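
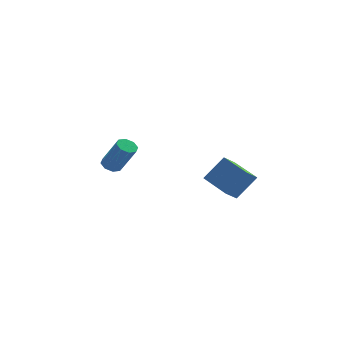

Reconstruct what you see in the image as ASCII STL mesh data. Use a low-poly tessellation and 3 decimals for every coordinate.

solid 
facet normal -0.652 0.706 0.278
outer loop
vertex 2.057 -2.281 3.238
vertex 3.024 -1.898 4.532
vertex 2.543 -1.611 2.677
endloop
endfacet
facet normal -0.582 -0.231 -0.780
outer loop
vertex 3.736 -2.902 2.168
vertex 2.057 -2.281 3.238
vertex 2.543 -1.611 2.677
endloop
endfacet
facet normal -0.652 0.706 0.278
outer loop
vertex 2.543 -1.611 2.677
vertex 3.024 -1.898 4.532
vertex 3.51 -1.228 3.971
endloop
endfacet
facet normal 0.486 0.670 -0.561
outer loop
vertex 3.51 -1.228 3.971
vertex 3.736 -2.902 2.168
vertex 2.543 -1.611 2.677
endloop
endfacet
facet normal -0.486 -0.670 0.561
outer loop
vertex 2.057 -2.281 3.238
vertex 4.217 -3.189 4.023
vertex 3.024 -1.898 4.532
endloop
endfacet
facet normal -0.582 -0.231 -0.780
outer loop
vertex 3.25 -3.572 2.729
vertex 2.057 -2.281 3.238
vertex 3.736 -2.902 2.168
endloop
endfacet
facet normal -0.486 -0.670 0.561
outer loop
vertex 3.25 -3.572 2.729
vertex 4.217 -3.189 4.023
vertex 2.057 -2.281 3.238
endloop
endfacet
facet normal 0.582 0.231 0.780
outer loop
vertex 3.024 -1.898 4.532
vertex 4.217 -3.189 4.023
vertex 3.51 -1.228 3.971
endloop
endfacet
facet normal 0.486 0.670 -0.561
outer loop
vertex 4.703 -2.519 3.462
vertex 3.736 -2.902 2.168
vertex 3.51 -1.228 3.971
endloop
endfacet
facet normal 0.582 0.231 0.780
outer loop
vertex 3.51 -1.228 3.971
vertex 4.217 -3.189 4.023
vertex 4.703 -2.519 3.462
endloop
endfacet
facet normal 0.652 -0.706 -0.278
outer loop
vertex 4.703 -2.519 3.462
vertex 3.25 -3.572 2.729
vertex 3.736 -2.902 2.168
endloop
endfacet
facet normal 0.652 -0.706 -0.278
outer loop
vertex 4.217 -3.189 4.023
vertex 3.25 -3.572 2.729
vertex 4.703 -2.519 3.462
endloop
endfacet
facet normal -0.473 0.328 -0.818
outer loop
vertex -2.73 2.461 1.85
vertex -3.208 2.644 2.2
vertex -2.683 2.908 2.002
endloop
endfacet
facet normal 0.875 0.071 -0.478
outer loop
vertex -2.73 2.461 1.85
vertex -2.683 2.908 2.002
vertex -1.793 1.814 3.47
endloop
endfacet
facet normal 0.876 0.072 -0.477
outer loop
vertex -1.793 1.814 3.47
vertex -2.683 2.908 2.002
vertex -1.747 2.261 3.622
endloop
endfacet
facet normal 0.473 -0.327 0.818
outer loop
vertex -1.793 1.814 3.47
vertex -1.747 2.261 3.622
vertex -2.272 1.996 3.82
endloop
endfacet
facet normal -0.473 0.328 -0.818
outer loop
vertex -2.683 2.908 2.002
vertex -3.208 2.644 2.2
vertex -2.944 3.2 2.27
endloop
endfacet
facet normal 0.688 0.717 -0.111
outer loop
vertex -2.683 2.908 2.002
vertex -2.944 3.2 2.27
vertex -1.747 2.261 3.622
endloop
endfacet
facet normal 0.688 0.717 -0.111
outer loop
vertex -1.747 2.261 3.622
vertex -2.944 3.2 2.27
vertex -2.008 2.553 3.89
endloop
endfacet
facet normal 0.474 -0.327 0.818
outer loop
vertex -1.747 2.261 3.622
vertex -2.008 2.553 3.89
vertex -2.272 1.996 3.82
endloop
endfacet
facet normal -0.472 0.327 -0.818
outer loop
vertex -2.944 3.2 2.27
vertex -3.208 2.644 2.2
vertex -3.36 3.167 2.497
endloop
endfacet
facet normal 0.099 0.943 0.319
outer loop
vertex -2.944 3.2 2.27
vertex -3.36 3.167 2.497
vertex -2.008 2.553 3.89
endloop
endfacet
facet normal 0.098 0.942 0.320
outer loop
vertex -2.008 2.553 3.89
vertex -3.36 3.167 2.497
vertex -2.423 2.519 4.117
endloop
endfacet
facet normal 0.474 -0.327 0.817
outer loop
vertex -2.008 2.553 3.89
vertex -2.423 2.519 4.117
vertex -2.272 1.996 3.82
endloop
endfacet
facet normal -0.473 0.327 -0.818
outer loop
vertex -3.36 3.167 2.497
vertex -3.208 2.644 2.2
vertex -3.687 2.826 2.55
endloop
endfacet
facet normal -0.550 0.615 0.564
outer loop
vertex -3.36 3.167 2.497
vertex -3.687 2.826 2.55
vertex -2.423 2.519 4.117
endloop
endfacet
facet normal -0.549 0.616 0.564
outer loop
vertex -2.423 2.519 4.117
vertex -3.687 2.826 2.55
vertex -2.75 2.179 4.17
endloop
endfacet
facet normal 0.473 -0.328 0.818
outer loop
vertex -2.423 2.519 4.117
vertex -2.75 2.179 4.17
vertex -2.272 1.996 3.82
endloop
endfacet
facet normal -0.473 0.327 -0.818
outer loop
vertex -3.687 2.826 2.55
vertex -3.208 2.644 2.2
vertex -3.733 2.379 2.398
endloop
endfacet
facet normal -0.876 -0.072 0.478
outer loop
vertex -3.687 2.826 2.55
vertex -3.733 2.379 2.398
vertex -2.75 2.179 4.17
endloop
endfacet
facet normal -0.876 -0.070 0.478
outer loop
vertex -2.75 2.179 4.17
vertex -3.733 2.379 2.398
vertex -2.797 1.732 4.018
endloop
endfacet
facet normal 0.473 -0.328 0.818
outer loop
vertex -2.75 2.179 4.17
vertex -2.797 1.732 4.018
vertex -2.272 1.996 3.82
endloop
endfacet
facet normal -0.474 0.327 -0.818
outer loop
vertex -3.733 2.379 2.398
vertex -3.208 2.644 2.2
vertex -3.472 2.087 2.13
endloop
endfacet
facet normal -0.688 -0.717 0.111
outer loop
vertex -3.733 2.379 2.398
vertex -3.472 2.087 2.13
vertex -2.797 1.732 4.018
endloop
endfacet
facet normal -0.688 -0.717 0.111
outer loop
vertex -2.797 1.732 4.018
vertex -3.472 2.087 2.13
vertex -2.536 1.44 3.75
endloop
endfacet
facet normal 0.473 -0.328 0.818
outer loop
vertex -2.797 1.732 4.018
vertex -2.536 1.44 3.75
vertex -2.272 1.996 3.82
endloop
endfacet
facet normal -0.474 0.327 -0.817
outer loop
vertex -3.472 2.087 2.13
vertex -3.208 2.644 2.2
vertex -3.057 2.121 1.903
endloop
endfacet
facet normal -0.098 -0.942 -0.320
outer loop
vertex -3.472 2.087 2.13
vertex -3.057 2.121 1.903
vertex -2.536 1.44 3.75
endloop
endfacet
facet normal -0.100 -0.942 -0.319
outer loop
vertex -2.536 1.44 3.75
vertex -3.057 2.121 1.903
vertex -2.12 1.473 3.523
endloop
endfacet
facet normal 0.472 -0.327 0.818
outer loop
vertex -2.536 1.44 3.75
vertex -2.12 1.473 3.523
vertex -2.272 1.996 3.82
endloop
endfacet
facet normal -0.473 0.328 -0.818
outer loop
vertex -3.057 2.121 1.903
vertex -3.208 2.644 2.2
vertex -2.73 2.461 1.85
endloop
endfacet
facet normal 0.549 -0.616 -0.564
outer loop
vertex -3.057 2.121 1.903
vertex -2.73 2.461 1.85
vertex -2.12 1.473 3.523
endloop
endfacet
facet normal 0.550 -0.615 -0.564
outer loop
vertex -2.12 1.473 3.523
vertex -2.73 2.461 1.85
vertex -1.793 1.814 3.47
endloop
endfacet
facet normal 0.473 -0.327 0.818
outer loop
vertex -2.12 1.473 3.523
vertex -1.793 1.814 3.47
vertex -2.272 1.996 3.82
endloop
endfacet

endsolid


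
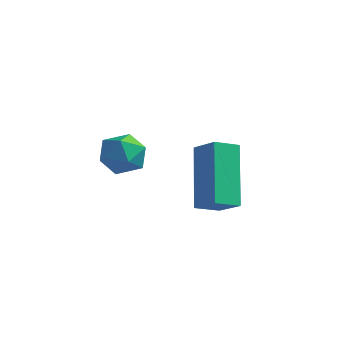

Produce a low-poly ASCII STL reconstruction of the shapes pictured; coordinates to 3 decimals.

solid 
facet normal -0.350 0.520 0.779
outer loop
vertex -0.528 -0.775 -1.308
vertex -0.165 -0.118 -1.584
vertex -1.315 -0.552 -1.81
endloop
endfacet
facet normal -0.453 -0.822 0.345
outer loop
vertex -0.595 -1.622 -3.416
vertex -0.528 -0.775 -1.308
vertex -1.315 -0.552 -1.81
endloop
endfacet
facet normal -0.349 0.520 0.780
outer loop
vertex -1.315 -0.552 -1.81
vertex -0.165 -0.118 -1.584
vertex -0.952 0.106 -2.086
endloop
endfacet
facet normal -0.820 0.233 -0.523
outer loop
vertex -0.952 0.106 -2.086
vertex -0.595 -1.622 -3.416
vertex -1.315 -0.552 -1.81
endloop
endfacet
facet normal 0.820 -0.233 0.523
outer loop
vertex -0.528 -0.775 -1.308
vertex 0.555 -1.188 -3.19
vertex -0.165 -0.118 -1.584
endloop
endfacet
facet normal -0.454 -0.822 0.345
outer loop
vertex 0.192 -1.846 -2.914
vertex -0.528 -0.775 -1.308
vertex -0.595 -1.622 -3.416
endloop
endfacet
facet normal 0.820 -0.233 0.523
outer loop
vertex 0.192 -1.846 -2.914
vertex 0.555 -1.188 -3.19
vertex -0.528 -0.775 -1.308
endloop
endfacet
facet normal 0.454 0.822 -0.344
outer loop
vertex -0.165 -0.118 -1.584
vertex 0.555 -1.188 -3.19
vertex -0.952 0.106 -2.086
endloop
endfacet
facet normal -0.820 0.233 -0.523
outer loop
vertex -0.232 -0.965 -3.692
vertex -0.595 -1.622 -3.416
vertex -0.952 0.106 -2.086
endloop
endfacet
facet normal 0.453 0.822 -0.345
outer loop
vertex -0.952 0.106 -2.086
vertex 0.555 -1.188 -3.19
vertex -0.232 -0.965 -3.692
endloop
endfacet
facet normal 0.349 -0.520 -0.779
outer loop
vertex -0.232 -0.965 -3.692
vertex 0.192 -1.846 -2.914
vertex -0.595 -1.622 -3.416
endloop
endfacet
facet normal 0.350 -0.520 -0.779
outer loop
vertex 0.555 -1.188 -3.19
vertex 0.192 -1.846 -2.914
vertex -0.232 -0.965 -3.692
endloop
endfacet
facet normal -0.996 0.087 0.035
outer loop
vertex -3.814 -0.559 -2.417
vertex -3.885 -1.255 -2.707
vertex -3.85 -1.159 -1.956
endloop
endfacet
facet normal -0.689 0.467 0.554
outer loop
vertex -3.814 -0.559 -2.417
vertex -3.85 -1.159 -1.956
vertex -3.358 -0.602 -1.814
endloop
endfacet
facet normal -0.245 0.936 0.252
outer loop
vertex -3.814 -0.559 -2.417
vertex -3.358 -0.602 -1.814
vertex -3.089 -0.353 -2.477
endloop
endfacet
facet normal -0.278 0.846 -0.455
outer loop
vertex -3.814 -0.559 -2.417
vertex -3.089 -0.353 -2.477
vertex -3.414 -0.756 -3.028
endloop
endfacet
facet normal -0.742 0.321 -0.589
outer loop
vertex -3.814 -0.559 -2.417
vertex -3.414 -0.756 -3.028
vertex -3.885 -1.255 -2.707
endloop
endfacet
facet normal -0.299 0.021 0.954
outer loop
vertex -3.358 -0.602 -1.814
vertex -3.85 -1.159 -1.956
vertex -3.146 -1.324 -1.732
endloop
endfacet
facet normal -0.795 -0.596 0.113
outer loop
vertex -3.85 -1.159 -1.956
vertex -3.885 -1.255 -2.707
vertex -3.471 -1.727 -2.283
endloop
endfacet
facet normal -0.384 -0.215 -0.898
outer loop
vertex -3.885 -1.255 -2.707
vertex -3.414 -0.756 -3.028
vertex -3.202 -1.478 -2.946
endloop
endfacet
facet normal 0.365 0.635 -0.680
outer loop
vertex -3.414 -0.756 -3.028
vertex -3.089 -0.353 -2.477
vertex -2.71 -0.921 -2.804
endloop
endfacet
facet normal 0.417 0.782 0.463
outer loop
vertex -3.089 -0.353 -2.477
vertex -3.358 -0.602 -1.814
vertex -2.675 -0.825 -2.053
endloop
endfacet
facet normal 0.278 -0.846 0.455
outer loop
vertex -2.746 -1.521 -2.343
vertex -3.146 -1.324 -1.732
vertex -3.471 -1.727 -2.283
endloop
endfacet
facet normal 0.245 -0.936 -0.252
outer loop
vertex -2.746 -1.521 -2.343
vertex -3.471 -1.727 -2.283
vertex -3.202 -1.478 -2.946
endloop
endfacet
facet normal 0.689 -0.467 -0.554
outer loop
vertex -2.746 -1.521 -2.343
vertex -3.202 -1.478 -2.946
vertex -2.71 -0.921 -2.804
endloop
endfacet
facet normal 0.996 -0.087 -0.035
outer loop
vertex -2.746 -1.521 -2.343
vertex -2.71 -0.921 -2.804
vertex -2.675 -0.825 -2.053
endloop
endfacet
facet normal 0.742 -0.321 0.589
outer loop
vertex -2.746 -1.521 -2.343
vertex -2.675 -0.825 -2.053
vertex -3.146 -1.324 -1.732
endloop
endfacet
facet normal -0.365 -0.635 0.680
outer loop
vertex -3.471 -1.727 -2.283
vertex -3.146 -1.324 -1.732
vertex -3.85 -1.159 -1.956
endloop
endfacet
facet normal -0.417 -0.782 -0.463
outer loop
vertex -3.202 -1.478 -2.946
vertex -3.471 -1.727 -2.283
vertex -3.885 -1.255 -2.707
endloop
endfacet
facet normal 0.299 -0.021 -0.954
outer loop
vertex -2.71 -0.921 -2.804
vertex -3.202 -1.478 -2.946
vertex -3.414 -0.756 -3.028
endloop
endfacet
facet normal 0.795 0.596 -0.113
outer loop
vertex -2.675 -0.825 -2.053
vertex -2.71 -0.921 -2.804
vertex -3.089 -0.353 -2.477
endloop
endfacet
facet normal 0.384 0.215 0.898
outer loop
vertex -3.146 -1.324 -1.732
vertex -2.675 -0.825 -2.053
vertex -3.358 -0.602 -1.814
endloop
endfacet

endsolid


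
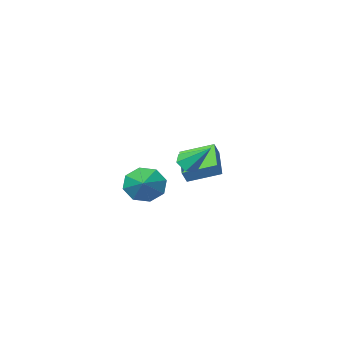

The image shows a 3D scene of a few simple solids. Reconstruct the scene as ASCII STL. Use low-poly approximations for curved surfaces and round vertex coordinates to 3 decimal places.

solid 
facet normal -0.553 -0.736 -0.391
outer loop
vertex 3.698 3.291 -2.412
vertex 3.038 3.326 -1.545
vertex 3.063 3.823 -2.515
endloop
endfacet
facet normal 0.585 0.591 -0.555
outer loop
vertex 3.698 3.291 -2.412
vertex 3.063 3.823 -2.515
vertex 3.902 4.474 -0.935
endloop
endfacet
facet normal -0.554 -0.735 -0.391
outer loop
vertex 3.063 3.823 -2.515
vertex 3.038 3.326 -1.545
vertex 2.414 4.064 -2.049
endloop
endfacet
facet normal 0.050 0.914 -0.403
outer loop
vertex 3.063 3.823 -2.515
vertex 2.414 4.064 -2.049
vertex 3.902 4.474 -0.935
endloop
endfacet
facet normal -0.554 -0.735 -0.391
outer loop
vertex 2.414 4.064 -2.049
vertex 3.038 3.326 -1.545
vertex 2.131 3.873 -1.288
endloop
endfacet
facet normal -0.339 0.935 0.109
outer loop
vertex 2.414 4.064 -2.049
vertex 2.131 3.873 -1.288
vertex 3.902 4.474 -0.935
endloop
endfacet
facet normal -0.554 -0.735 -0.391
outer loop
vertex 2.131 3.873 -1.288
vertex 3.038 3.326 -1.545
vertex 2.379 3.362 -0.678
endloop
endfacet
facet normal -0.353 0.641 0.681
outer loop
vertex 2.131 3.873 -1.288
vertex 2.379 3.362 -0.678
vertex 3.902 4.474 -0.935
endloop
endfacet
facet normal -0.554 -0.736 -0.390
outer loop
vertex 2.379 3.362 -0.678
vertex 3.038 3.326 -1.545
vertex 3.013 2.83 -0.575
endloop
endfacet
facet normal 0.014 0.206 0.978
outer loop
vertex 2.379 3.362 -0.678
vertex 3.013 2.83 -0.575
vertex 3.902 4.474 -0.935
endloop
endfacet
facet normal -0.553 -0.736 -0.391
outer loop
vertex 3.013 2.83 -0.575
vertex 3.038 3.326 -1.545
vertex 3.662 2.589 -1.04
endloop
endfacet
facet normal 0.550 -0.116 0.827
outer loop
vertex 3.013 2.83 -0.575
vertex 3.662 2.589 -1.04
vertex 3.902 4.474 -0.935
endloop
endfacet
facet normal -0.553 -0.736 -0.391
outer loop
vertex 3.662 2.589 -1.04
vertex 3.038 3.326 -1.545
vertex 3.946 2.78 -1.801
endloop
endfacet
facet normal 0.939 -0.137 0.316
outer loop
vertex 3.662 2.589 -1.04
vertex 3.946 2.78 -1.801
vertex 3.902 4.474 -0.935
endloop
endfacet
facet normal -0.553 -0.736 -0.391
outer loop
vertex 3.946 2.78 -1.801
vertex 3.038 3.326 -1.545
vertex 3.698 3.291 -2.412
endloop
endfacet
facet normal 0.954 0.156 -0.257
outer loop
vertex 3.946 2.78 -1.801
vertex 3.698 3.291 -2.412
vertex 3.902 4.474 -0.935
endloop
endfacet
facet normal 0.236 -0.695 -0.679
outer loop
vertex 0.214 2.734 -1.416
vertex -0.232 2.269 -1.095
vertex -0.476 2.698 -1.619
endloop
endfacet
facet normal 0.082 0.896 -0.437
outer loop
vertex 0.214 2.734 -1.416
vertex -0.476 2.698 -1.619
vertex -0.688 3.611 0.215
endloop
endfacet
facet normal 0.236 -0.695 -0.679
outer loop
vertex -0.476 2.698 -1.619
vertex -0.232 2.269 -1.095
vertex -0.922 2.233 -1.298
endloop
endfacet
facet normal -0.785 0.514 -0.346
outer loop
vertex -0.476 2.698 -1.619
vertex -0.922 2.233 -1.298
vertex -0.688 3.611 0.215
endloop
endfacet
facet normal 0.236 -0.695 -0.679
outer loop
vertex -0.922 2.233 -1.298
vertex -0.232 2.269 -1.095
vertex -0.678 1.804 -0.774
endloop
endfacet
facet normal -0.939 -0.169 0.299
outer loop
vertex -0.922 2.233 -1.298
vertex -0.678 1.804 -0.774
vertex -0.688 3.611 0.215
endloop
endfacet
facet normal 0.236 -0.695 -0.679
outer loop
vertex -0.678 1.804 -0.774
vertex -0.232 2.269 -1.095
vertex 0.011 1.84 -0.571
endloop
endfacet
facet normal -0.227 -0.469 0.854
outer loop
vertex -0.678 1.804 -0.774
vertex 0.011 1.84 -0.571
vertex -0.688 3.611 0.215
endloop
endfacet
facet normal 0.236 -0.695 -0.679
outer loop
vertex 0.011 1.84 -0.571
vertex -0.232 2.269 -1.095
vertex 0.458 2.305 -0.892
endloop
endfacet
facet normal 0.639 -0.087 0.764
outer loop
vertex 0.011 1.84 -0.571
vertex 0.458 2.305 -0.892
vertex -0.688 3.611 0.215
endloop
endfacet
facet normal 0.236 -0.695 -0.679
outer loop
vertex 0.458 2.305 -0.892
vertex -0.232 2.269 -1.095
vertex 0.214 2.734 -1.416
endloop
endfacet
facet normal 0.794 0.596 0.118
outer loop
vertex 0.458 2.305 -0.892
vertex 0.214 2.734 -1.416
vertex -0.688 3.611 0.215
endloop
endfacet
facet normal -0.486 -0.128 -0.864
outer loop
vertex -4.466 -0.81 -2.095
vertex -3.437 0.851 -2.919
vertex -3.071 -1.978 -2.707
endloop
endfacet
facet normal -0.485 -0.783 0.388
outer loop
vertex -2.663 -1.871 -1.981
vertex -4.466 -0.81 -2.095
vertex -3.071 -1.978 -2.707
endloop
endfacet
facet normal -0.486 -0.128 -0.864
outer loop
vertex -3.071 -1.978 -2.707
vertex -3.437 0.851 -2.919
vertex -2.042 -0.318 -3.531
endloop
endfacet
facet normal 0.727 -0.609 -0.319
outer loop
vertex -2.042 -0.318 -3.531
vertex -2.663 -1.871 -1.981
vertex -3.071 -1.978 -2.707
endloop
endfacet
facet normal -0.727 0.608 0.319
outer loop
vertex -4.466 -0.81 -2.095
vertex -3.029 0.958 -2.193
vertex -3.437 0.851 -2.919
endloop
endfacet
facet normal -0.485 -0.783 0.389
outer loop
vertex -4.058 -0.702 -1.369
vertex -4.466 -0.81 -2.095
vertex -2.663 -1.871 -1.981
endloop
endfacet
facet normal -0.727 0.609 0.318
outer loop
vertex -4.058 -0.702 -1.369
vertex -3.029 0.958 -2.193
vertex -4.466 -0.81 -2.095
endloop
endfacet
facet normal 0.486 0.783 -0.388
outer loop
vertex -3.437 0.851 -2.919
vertex -3.029 0.958 -2.193
vertex -2.042 -0.318 -3.531
endloop
endfacet
facet normal 0.727 -0.608 -0.318
outer loop
vertex -1.634 -0.21 -2.805
vertex -2.663 -1.871 -1.981
vertex -2.042 -0.318 -3.531
endloop
endfacet
facet normal 0.485 0.783 -0.389
outer loop
vertex -2.042 -0.318 -3.531
vertex -3.029 0.958 -2.193
vertex -1.634 -0.21 -2.805
endloop
endfacet
facet normal 0.486 0.128 0.864
outer loop
vertex -1.634 -0.21 -2.805
vertex -4.058 -0.702 -1.369
vertex -2.663 -1.871 -1.981
endloop
endfacet
facet normal 0.486 0.128 0.864
outer loop
vertex -3.029 0.958 -2.193
vertex -4.058 -0.702 -1.369
vertex -1.634 -0.21 -2.805
endloop
endfacet

endsolid


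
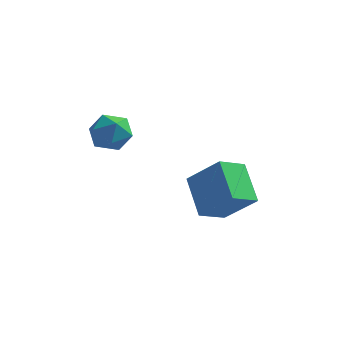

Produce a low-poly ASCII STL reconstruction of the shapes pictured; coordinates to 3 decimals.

solid 
facet normal 0.241 0.961 0.138
outer loop
vertex -1.514 0.899 3.337
vertex -2.273 1.021 3.814
vertex -1.511 0.77 4.232
endloop
endfacet
facet normal 0.826 0.559 0.078
outer loop
vertex -1.514 0.899 3.337
vertex -1.511 0.77 4.232
vertex -1.071 0.195 3.691
endloop
endfacet
facet normal 0.802 0.226 -0.553
outer loop
vertex -1.514 0.899 3.337
vertex -1.071 0.195 3.691
vertex -1.561 0.089 2.938
endloop
endfacet
facet normal 0.201 0.423 -0.883
outer loop
vertex -1.514 0.899 3.337
vertex -1.561 0.089 2.938
vertex -2.303 0.6 3.014
endloop
endfacet
facet normal -0.146 0.878 -0.456
outer loop
vertex -1.514 0.899 3.337
vertex -2.303 0.6 3.014
vertex -2.273 1.021 3.814
endloop
endfacet
facet normal 0.805 0.061 0.590
outer loop
vertex -1.071 0.195 3.691
vertex -1.511 0.77 4.232
vertex -1.557 -0.12 4.386
endloop
endfacet
facet normal -0.142 0.713 0.687
outer loop
vertex -1.511 0.77 4.232
vertex -2.273 1.021 3.814
vertex -2.299 0.391 4.462
endloop
endfacet
facet normal -0.768 0.578 -0.275
outer loop
vertex -2.273 1.021 3.814
vertex -2.303 0.6 3.014
vertex -2.789 0.285 3.709
endloop
endfacet
facet normal -0.207 -0.156 -0.966
outer loop
vertex -2.303 0.6 3.014
vertex -1.561 0.089 2.938
vertex -2.349 -0.29 3.168
endloop
endfacet
facet normal 0.766 -0.476 -0.432
outer loop
vertex -1.561 0.089 2.938
vertex -1.071 0.195 3.691
vertex -1.587 -0.541 3.586
endloop
endfacet
facet normal -0.201 -0.423 0.883
outer loop
vertex -2.346 -0.419 4.063
vertex -1.557 -0.12 4.386
vertex -2.299 0.391 4.462
endloop
endfacet
facet normal -0.802 -0.226 0.553
outer loop
vertex -2.346 -0.419 4.063
vertex -2.299 0.391 4.462
vertex -2.789 0.285 3.709
endloop
endfacet
facet normal -0.826 -0.559 -0.078
outer loop
vertex -2.346 -0.419 4.063
vertex -2.789 0.285 3.709
vertex -2.349 -0.29 3.168
endloop
endfacet
facet normal -0.241 -0.961 -0.138
outer loop
vertex -2.346 -0.419 4.063
vertex -2.349 -0.29 3.168
vertex -1.587 -0.541 3.586
endloop
endfacet
facet normal 0.146 -0.878 0.456
outer loop
vertex -2.346 -0.419 4.063
vertex -1.587 -0.541 3.586
vertex -1.557 -0.12 4.386
endloop
endfacet
facet normal 0.207 0.156 0.966
outer loop
vertex -2.299 0.391 4.462
vertex -1.557 -0.12 4.386
vertex -1.511 0.77 4.232
endloop
endfacet
facet normal -0.766 0.476 0.432
outer loop
vertex -2.789 0.285 3.709
vertex -2.299 0.391 4.462
vertex -2.273 1.021 3.814
endloop
endfacet
facet normal -0.805 -0.061 -0.590
outer loop
vertex -2.349 -0.29 3.168
vertex -2.789 0.285 3.709
vertex -2.303 0.6 3.014
endloop
endfacet
facet normal 0.142 -0.713 -0.687
outer loop
vertex -1.587 -0.541 3.586
vertex -2.349 -0.29 3.168
vertex -1.561 0.089 2.938
endloop
endfacet
facet normal 0.768 -0.578 0.275
outer loop
vertex -1.557 -0.12 4.386
vertex -1.587 -0.541 3.586
vertex -1.071 0.195 3.691
endloop
endfacet
facet normal -0.494 -0.766 0.411
outer loop
vertex 2.639 0.389 1.079
vertex 1.743 1.569 2.204
vertex 1.314 0.574 -0.17
endloop
endfacet
facet normal 0.481 -0.634 -0.605
outer loop
vertex 1.957 1.571 -0.704
vertex 2.639 0.389 1.079
vertex 1.314 0.574 -0.17
endloop
endfacet
facet normal -0.495 -0.766 0.410
outer loop
vertex 1.314 0.574 -0.17
vertex 1.743 1.569 2.204
vertex 0.419 1.755 0.955
endloop
endfacet
facet normal -0.724 0.101 -0.682
outer loop
vertex 0.419 1.755 0.955
vertex 1.957 1.571 -0.704
vertex 1.314 0.574 -0.17
endloop
endfacet
facet normal 0.724 -0.101 0.683
outer loop
vertex 2.639 0.389 1.079
vertex 2.386 2.566 1.67
vertex 1.743 1.569 2.204
endloop
endfacet
facet normal 0.481 -0.634 -0.605
outer loop
vertex 3.281 1.385 0.545
vertex 2.639 0.389 1.079
vertex 1.957 1.571 -0.704
endloop
endfacet
facet normal 0.724 -0.101 0.682
outer loop
vertex 3.281 1.385 0.545
vertex 2.386 2.566 1.67
vertex 2.639 0.389 1.079
endloop
endfacet
facet normal -0.481 0.634 0.605
outer loop
vertex 1.743 1.569 2.204
vertex 2.386 2.566 1.67
vertex 0.419 1.755 0.955
endloop
endfacet
facet normal -0.724 0.101 -0.682
outer loop
vertex 1.061 2.751 0.421
vertex 1.957 1.571 -0.704
vertex 0.419 1.755 0.955
endloop
endfacet
facet normal -0.481 0.635 0.605
outer loop
vertex 0.419 1.755 0.955
vertex 2.386 2.566 1.67
vertex 1.061 2.751 0.421
endloop
endfacet
facet normal 0.494 0.766 -0.410
outer loop
vertex 1.061 2.751 0.421
vertex 3.281 1.385 0.545
vertex 1.957 1.571 -0.704
endloop
endfacet
facet normal 0.494 0.766 -0.411
outer loop
vertex 2.386 2.566 1.67
vertex 3.281 1.385 0.545
vertex 1.061 2.751 0.421
endloop
endfacet

endsolid


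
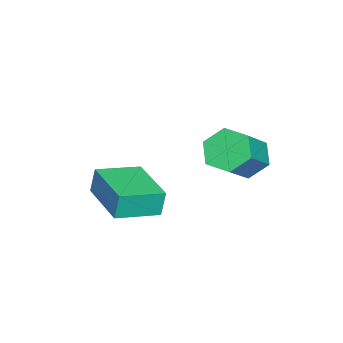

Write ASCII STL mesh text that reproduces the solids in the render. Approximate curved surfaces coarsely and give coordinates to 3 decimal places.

solid 
facet normal -0.771 0.132 -0.623
outer loop
vertex -0.647 0.796 -0.092
vertex -1.021 1.42 0.503
vertex -0.429 1.707 -0.169
endloop
endfacet
facet normal 0.594 -0.208 -0.777
outer loop
vertex -0.647 0.796 -0.092
vertex -0.429 1.707 -0.169
vertex 0.755 0.555 1.043
endloop
endfacet
facet normal 0.593 -0.208 -0.778
outer loop
vertex 0.755 0.555 1.043
vertex -0.429 1.707 -0.169
vertex 0.974 1.467 0.966
endloop
endfacet
facet normal 0.770 -0.132 0.624
outer loop
vertex 0.755 0.555 1.043
vertex 0.974 1.467 0.966
vertex 0.381 1.18 1.637
endloop
endfacet
facet normal -0.771 0.132 -0.623
outer loop
vertex -0.429 1.707 -0.169
vertex -1.021 1.42 0.503
vertex -0.803 2.331 0.426
endloop
endfacet
facet normal 0.497 0.736 -0.459
outer loop
vertex -0.429 1.707 -0.169
vertex -0.803 2.331 0.426
vertex 0.974 1.467 0.966
endloop
endfacet
facet normal 0.497 0.736 -0.459
outer loop
vertex 0.974 1.467 0.966
vertex -0.803 2.331 0.426
vertex 0.599 2.091 1.561
endloop
endfacet
facet normal 0.770 -0.132 0.624
outer loop
vertex 0.974 1.467 0.966
vertex 0.599 2.091 1.561
vertex 0.381 1.18 1.637
endloop
endfacet
facet normal -0.771 0.132 -0.624
outer loop
vertex -0.803 2.331 0.426
vertex -1.021 1.42 0.503
vertex -1.395 2.045 1.097
endloop
endfacet
facet normal -0.096 0.943 0.318
outer loop
vertex -0.803 2.331 0.426
vertex -1.395 2.045 1.097
vertex 0.599 2.091 1.561
endloop
endfacet
facet normal -0.096 0.943 0.319
outer loop
vertex 0.599 2.091 1.561
vertex -1.395 2.045 1.097
vertex 0.007 1.804 2.232
endloop
endfacet
facet normal 0.771 -0.132 0.623
outer loop
vertex 0.599 2.091 1.561
vertex 0.007 1.804 2.232
vertex 0.381 1.18 1.637
endloop
endfacet
facet normal -0.770 0.132 -0.624
outer loop
vertex -1.395 2.045 1.097
vertex -1.021 1.42 0.503
vertex -1.614 1.133 1.174
endloop
endfacet
facet normal -0.594 0.208 0.777
outer loop
vertex -1.395 2.045 1.097
vertex -1.614 1.133 1.174
vertex 0.007 1.804 2.232
endloop
endfacet
facet normal -0.593 0.208 0.778
outer loop
vertex 0.007 1.804 2.232
vertex -1.614 1.133 1.174
vertex -0.211 0.893 2.309
endloop
endfacet
facet normal 0.771 -0.132 0.623
outer loop
vertex 0.007 1.804 2.232
vertex -0.211 0.893 2.309
vertex 0.381 1.18 1.637
endloop
endfacet
facet normal -0.770 0.132 -0.624
outer loop
vertex -1.614 1.133 1.174
vertex -1.021 1.42 0.503
vertex -1.239 0.509 0.579
endloop
endfacet
facet normal -0.497 -0.736 0.459
outer loop
vertex -1.614 1.133 1.174
vertex -1.239 0.509 0.579
vertex -0.211 0.893 2.309
endloop
endfacet
facet normal -0.498 -0.736 0.459
outer loop
vertex -0.211 0.893 2.309
vertex -1.239 0.509 0.579
vertex 0.163 0.269 1.714
endloop
endfacet
facet normal 0.771 -0.132 0.623
outer loop
vertex -0.211 0.893 2.309
vertex 0.163 0.269 1.714
vertex 0.381 1.18 1.637
endloop
endfacet
facet normal -0.771 0.132 -0.623
outer loop
vertex -1.239 0.509 0.579
vertex -1.021 1.42 0.503
vertex -0.647 0.796 -0.092
endloop
endfacet
facet normal 0.096 -0.943 -0.318
outer loop
vertex -1.239 0.509 0.579
vertex -0.647 0.796 -0.092
vertex 0.163 0.269 1.714
endloop
endfacet
facet normal 0.095 -0.943 -0.318
outer loop
vertex 0.163 0.269 1.714
vertex -0.647 0.796 -0.092
vertex 0.755 0.555 1.043
endloop
endfacet
facet normal 0.771 -0.132 0.624
outer loop
vertex 0.163 0.269 1.714
vertex 0.755 0.555 1.043
vertex 0.381 1.18 1.637
endloop
endfacet
facet normal -0.670 0.721 -0.176
outer loop
vertex 0.242 -1.947 0.064
vertex 1.842 -0.466 0.042
vertex 0.359 -2.088 -0.96
endloop
endfacet
facet normal -0.734 -0.679 0.010
outer loop
vertex 1.498 -3.314 -0.662
vertex 0.242 -1.947 0.064
vertex 0.359 -2.088 -0.96
endloop
endfacet
facet normal -0.670 0.721 -0.175
outer loop
vertex 0.359 -2.088 -0.96
vertex 1.842 -0.466 0.042
vertex 1.958 -0.607 -0.982
endloop
endfacet
facet normal 0.112 -0.135 -0.984
outer loop
vertex 1.958 -0.607 -0.982
vertex 1.498 -3.314 -0.662
vertex 0.359 -2.088 -0.96
endloop
endfacet
facet normal -0.112 0.135 0.984
outer loop
vertex 0.242 -1.947 0.064
vertex 2.981 -1.692 0.34
vertex 1.842 -0.466 0.042
endloop
endfacet
facet normal -0.734 -0.680 0.010
outer loop
vertex 1.382 -3.173 0.362
vertex 0.242 -1.947 0.064
vertex 1.498 -3.314 -0.662
endloop
endfacet
facet normal -0.112 0.135 0.984
outer loop
vertex 1.382 -3.173 0.362
vertex 2.981 -1.692 0.34
vertex 0.242 -1.947 0.064
endloop
endfacet
facet normal 0.734 0.679 -0.010
outer loop
vertex 1.842 -0.466 0.042
vertex 2.981 -1.692 0.34
vertex 1.958 -0.607 -0.982
endloop
endfacet
facet normal 0.112 -0.135 -0.984
outer loop
vertex 3.098 -1.833 -0.684
vertex 1.498 -3.314 -0.662
vertex 1.958 -0.607 -0.982
endloop
endfacet
facet normal 0.733 0.680 -0.010
outer loop
vertex 1.958 -0.607 -0.982
vertex 2.981 -1.692 0.34
vertex 3.098 -1.833 -0.684
endloop
endfacet
facet normal 0.670 -0.721 0.175
outer loop
vertex 3.098 -1.833 -0.684
vertex 1.382 -3.173 0.362
vertex 1.498 -3.314 -0.662
endloop
endfacet
facet normal 0.670 -0.721 0.176
outer loop
vertex 2.981 -1.692 0.34
vertex 1.382 -3.173 0.362
vertex 3.098 -1.833 -0.684
endloop
endfacet

endsolid


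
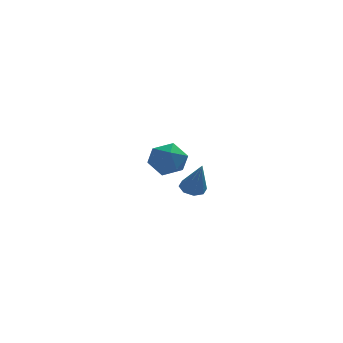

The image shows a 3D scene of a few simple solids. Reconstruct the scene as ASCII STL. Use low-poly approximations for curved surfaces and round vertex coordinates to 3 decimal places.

solid 
facet normal -0.207 0.393 -0.896
outer loop
vertex 3.83 -1.56 -0.446
vertex 3.467 -1.938 -0.528
vertex 3.461 -1.453 -0.314
endloop
endfacet
facet normal 0.410 0.715 0.567
outer loop
vertex 3.83 -1.56 -0.446
vertex 3.461 -1.453 -0.314
vertex 3.773 -2.522 0.808
endloop
endfacet
facet normal -0.205 0.393 -0.896
outer loop
vertex 3.461 -1.453 -0.314
vertex 3.467 -1.938 -0.528
vertex 3.096 -1.63 -0.308
endloop
endfacet
facet normal -0.302 0.647 0.700
outer loop
vertex 3.461 -1.453 -0.314
vertex 3.096 -1.63 -0.308
vertex 3.773 -2.522 0.808
endloop
endfacet
facet normal -0.205 0.393 -0.896
outer loop
vertex 3.096 -1.63 -0.308
vertex 3.467 -1.938 -0.528
vertex 2.949 -1.987 -0.431
endloop
endfacet
facet normal -0.800 0.127 0.587
outer loop
vertex 3.096 -1.63 -0.308
vertex 2.949 -1.987 -0.431
vertex 3.773 -2.522 0.808
endloop
endfacet
facet normal -0.205 0.391 -0.897
outer loop
vertex 2.949 -1.987 -0.431
vertex 3.467 -1.938 -0.528
vertex 3.105 -2.316 -0.61
endloop
endfacet
facet normal -0.791 -0.536 0.295
outer loop
vertex 2.949 -1.987 -0.431
vertex 3.105 -2.316 -0.61
vertex 3.773 -2.522 0.808
endloop
endfacet
facet normal -0.207 0.393 -0.896
outer loop
vertex 3.105 -2.316 -0.61
vertex 3.467 -1.938 -0.528
vertex 3.473 -2.423 -0.742
endloop
endfacet
facet normal -0.281 -0.960 -0.007
outer loop
vertex 3.105 -2.316 -0.61
vertex 3.473 -2.423 -0.742
vertex 3.773 -2.522 0.808
endloop
endfacet
facet normal -0.205 0.393 -0.896
outer loop
vertex 3.473 -2.423 -0.742
vertex 3.467 -1.938 -0.528
vertex 3.838 -2.246 -0.748
endloop
endfacet
facet normal 0.430 -0.892 -0.140
outer loop
vertex 3.473 -2.423 -0.742
vertex 3.838 -2.246 -0.748
vertex 3.773 -2.522 0.808
endloop
endfacet
facet normal -0.205 0.394 -0.896
outer loop
vertex 3.838 -2.246 -0.748
vertex 3.467 -1.938 -0.528
vertex 3.986 -1.889 -0.625
endloop
endfacet
facet normal 0.927 -0.375 -0.028
outer loop
vertex 3.838 -2.246 -0.748
vertex 3.986 -1.889 -0.625
vertex 3.773 -2.522 0.808
endloop
endfacet
facet normal -0.205 0.391 -0.897
outer loop
vertex 3.986 -1.889 -0.625
vertex 3.467 -1.938 -0.528
vertex 3.83 -1.56 -0.446
endloop
endfacet
facet normal 0.919 0.291 0.265
outer loop
vertex 3.986 -1.889 -0.625
vertex 3.83 -1.56 -0.446
vertex 3.773 -2.522 0.808
endloop
endfacet
facet normal -0.958 -0.235 0.163
outer loop
vertex 1.997 3.303 -1.339
vertex 2.237 2.466 -1.135
vertex 2.194 3.087 -0.494
endloop
endfacet
facet normal -0.835 0.453 0.311
outer loop
vertex 1.997 3.303 -1.339
vertex 2.194 3.087 -0.494
vertex 2.485 3.859 -0.838
endloop
endfacet
facet normal -0.582 0.763 -0.281
outer loop
vertex 1.997 3.303 -1.339
vertex 2.485 3.859 -0.838
vertex 2.708 3.715 -1.692
endloop
endfacet
facet normal -0.548 0.267 -0.793
outer loop
vertex 1.997 3.303 -1.339
vertex 2.708 3.715 -1.692
vertex 2.554 2.854 -1.875
endloop
endfacet
facet normal -0.781 -0.350 -0.518
outer loop
vertex 1.997 3.303 -1.339
vertex 2.554 2.854 -1.875
vertex 2.237 2.466 -1.135
endloop
endfacet
facet normal -0.327 0.485 0.811
outer loop
vertex 2.485 3.859 -0.838
vertex 2.194 3.087 -0.494
vertex 3.026 3.366 -0.325
endloop
endfacet
facet normal -0.527 -0.628 0.573
outer loop
vertex 2.194 3.087 -0.494
vertex 2.237 2.466 -1.135
vertex 2.872 2.505 -0.508
endloop
endfacet
facet normal -0.240 -0.814 -0.529
outer loop
vertex 2.237 2.466 -1.135
vertex 2.554 2.854 -1.875
vertex 3.095 2.361 -1.362
endloop
endfacet
facet normal 0.137 0.183 -0.974
outer loop
vertex 2.554 2.854 -1.875
vertex 2.708 3.715 -1.692
vertex 3.386 3.133 -1.706
endloop
endfacet
facet normal 0.082 0.986 -0.145
outer loop
vertex 2.708 3.715 -1.692
vertex 2.485 3.859 -0.838
vertex 3.343 3.754 -1.065
endloop
endfacet
facet normal 0.548 -0.267 0.793
outer loop
vertex 3.583 2.917 -0.861
vertex 3.026 3.366 -0.325
vertex 2.872 2.505 -0.508
endloop
endfacet
facet normal 0.582 -0.763 0.281
outer loop
vertex 3.583 2.917 -0.861
vertex 2.872 2.505 -0.508
vertex 3.095 2.361 -1.362
endloop
endfacet
facet normal 0.835 -0.453 -0.311
outer loop
vertex 3.583 2.917 -0.861
vertex 3.095 2.361 -1.362
vertex 3.386 3.133 -1.706
endloop
endfacet
facet normal 0.958 0.235 -0.163
outer loop
vertex 3.583 2.917 -0.861
vertex 3.386 3.133 -1.706
vertex 3.343 3.754 -1.065
endloop
endfacet
facet normal 0.781 0.350 0.518
outer loop
vertex 3.583 2.917 -0.861
vertex 3.343 3.754 -1.065
vertex 3.026 3.366 -0.325
endloop
endfacet
facet normal -0.137 -0.183 0.974
outer loop
vertex 2.872 2.505 -0.508
vertex 3.026 3.366 -0.325
vertex 2.194 3.087 -0.494
endloop
endfacet
facet normal -0.082 -0.986 0.145
outer loop
vertex 3.095 2.361 -1.362
vertex 2.872 2.505 -0.508
vertex 2.237 2.466 -1.135
endloop
endfacet
facet normal 0.327 -0.485 -0.811
outer loop
vertex 3.386 3.133 -1.706
vertex 3.095 2.361 -1.362
vertex 2.554 2.854 -1.875
endloop
endfacet
facet normal 0.527 0.628 -0.573
outer loop
vertex 3.343 3.754 -1.065
vertex 3.386 3.133 -1.706
vertex 2.708 3.715 -1.692
endloop
endfacet
facet normal 0.240 0.814 0.529
outer loop
vertex 3.026 3.366 -0.325
vertex 3.343 3.754 -1.065
vertex 2.485 3.859 -0.838
endloop
endfacet

endsolid


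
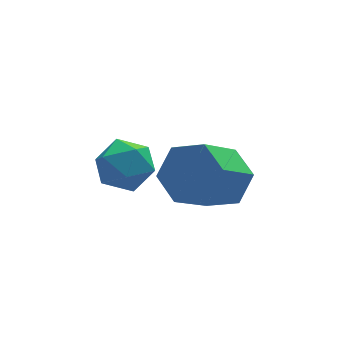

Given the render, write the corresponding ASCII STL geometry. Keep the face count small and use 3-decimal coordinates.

solid 
facet normal -0.215 0.134 0.967
outer loop
vertex -1.612 -0.218 0.09
vertex -2.227 -0.977 0.058
vertex -1.287 -1.119 0.287
endloop
endfacet
facet normal 0.452 0.343 0.823
outer loop
vertex -1.612 -0.218 0.09
vertex -1.287 -1.119 0.287
vertex -0.749 -0.514 -0.261
endloop
endfacet
facet normal 0.421 0.848 0.321
outer loop
vertex -1.612 -0.218 0.09
vertex -0.749 -0.514 -0.261
vertex -1.356 0.002 -0.828
endloop
endfacet
facet normal -0.264 0.952 0.154
outer loop
vertex -1.612 -0.218 0.09
vertex -1.356 0.002 -0.828
vertex -2.27 -0.284 -0.63
endloop
endfacet
facet normal -0.658 0.510 0.554
outer loop
vertex -1.612 -0.218 0.09
vertex -2.27 -0.284 -0.63
vertex -2.227 -0.977 0.058
endloop
endfacet
facet normal 0.805 -0.215 0.553
outer loop
vertex -0.749 -0.514 -0.261
vertex -1.287 -1.119 0.287
vertex -0.83 -1.456 -0.51
endloop
endfacet
facet normal -0.275 -0.554 0.786
outer loop
vertex -1.287 -1.119 0.287
vertex -2.227 -0.977 0.058
vertex -1.744 -1.742 -0.312
endloop
endfacet
facet normal -0.992 0.054 0.117
outer loop
vertex -2.227 -0.977 0.058
vertex -2.27 -0.284 -0.63
vertex -2.351 -1.226 -0.879
endloop
endfacet
facet normal -0.356 0.770 -0.530
outer loop
vertex -2.27 -0.284 -0.63
vertex -1.356 0.002 -0.828
vertex -1.813 -0.621 -1.427
endloop
endfacet
facet normal 0.755 0.602 -0.260
outer loop
vertex -1.356 0.002 -0.828
vertex -0.749 -0.514 -0.261
vertex -0.873 -0.763 -1.198
endloop
endfacet
facet normal 0.264 -0.952 -0.154
outer loop
vertex -1.488 -1.522 -1.23
vertex -0.83 -1.456 -0.51
vertex -1.744 -1.742 -0.312
endloop
endfacet
facet normal -0.421 -0.848 -0.321
outer loop
vertex -1.488 -1.522 -1.23
vertex -1.744 -1.742 -0.312
vertex -2.351 -1.226 -0.879
endloop
endfacet
facet normal -0.452 -0.343 -0.823
outer loop
vertex -1.488 -1.522 -1.23
vertex -2.351 -1.226 -0.879
vertex -1.813 -0.621 -1.427
endloop
endfacet
facet normal 0.215 -0.134 -0.967
outer loop
vertex -1.488 -1.522 -1.23
vertex -1.813 -0.621 -1.427
vertex -0.873 -0.763 -1.198
endloop
endfacet
facet normal 0.658 -0.510 -0.554
outer loop
vertex -1.488 -1.522 -1.23
vertex -0.873 -0.763 -1.198
vertex -0.83 -1.456 -0.51
endloop
endfacet
facet normal 0.356 -0.770 0.530
outer loop
vertex -1.744 -1.742 -0.312
vertex -0.83 -1.456 -0.51
vertex -1.287 -1.119 0.287
endloop
endfacet
facet normal -0.755 -0.602 0.260
outer loop
vertex -2.351 -1.226 -0.879
vertex -1.744 -1.742 -0.312
vertex -2.227 -0.977 0.058
endloop
endfacet
facet normal -0.805 0.215 -0.553
outer loop
vertex -1.813 -0.621 -1.427
vertex -2.351 -1.226 -0.879
vertex -2.27 -0.284 -0.63
endloop
endfacet
facet normal 0.275 0.554 -0.786
outer loop
vertex -0.873 -0.763 -1.198
vertex -1.813 -0.621 -1.427
vertex -1.356 0.002 -0.828
endloop
endfacet
facet normal 0.992 -0.054 -0.117
outer loop
vertex -0.83 -1.456 -0.51
vertex -0.873 -0.763 -1.198
vertex -0.749 -0.514 -0.261
endloop
endfacet
facet normal 0.632 0.424 -0.649
outer loop
vertex 1.401 -3.5 0.48
vertex 0.632 -2.961 0.083
vertex 1.174 -2.581 0.859
endloop
endfacet
facet normal 0.742 -0.091 0.664
outer loop
vertex 1.401 -3.5 0.48
vertex 1.174 -2.581 0.859
vertex 0.237 -4.279 1.674
endloop
endfacet
facet normal 0.742 -0.091 0.664
outer loop
vertex 0.237 -4.279 1.674
vertex 1.174 -2.581 0.859
vertex 0.011 -3.36 2.053
endloop
endfacet
facet normal -0.632 -0.423 0.649
outer loop
vertex 0.237 -4.279 1.674
vertex 0.011 -3.36 2.053
vertex -0.532 -3.739 1.277
endloop
endfacet
facet normal 0.632 0.423 -0.649
outer loop
vertex 1.174 -2.581 0.859
vertex 0.632 -2.961 0.083
vertex 0.405 -2.041 0.462
endloop
endfacet
facet normal 0.179 0.735 0.654
outer loop
vertex 1.174 -2.581 0.859
vertex 0.405 -2.041 0.462
vertex 0.011 -3.36 2.053
endloop
endfacet
facet normal 0.179 0.735 0.654
outer loop
vertex 0.011 -3.36 2.053
vertex 0.405 -2.041 0.462
vertex -0.758 -2.82 1.656
endloop
endfacet
facet normal -0.632 -0.423 0.649
outer loop
vertex 0.011 -3.36 2.053
vertex -0.758 -2.82 1.656
vertex -0.532 -3.739 1.277
endloop
endfacet
facet normal 0.632 0.423 -0.649
outer loop
vertex 0.405 -2.041 0.462
vertex 0.632 -2.961 0.083
vertex -0.137 -2.421 -0.314
endloop
endfacet
facet normal -0.564 0.826 -0.011
outer loop
vertex 0.405 -2.041 0.462
vertex -0.137 -2.421 -0.314
vertex -0.758 -2.82 1.656
endloop
endfacet
facet normal -0.563 0.826 -0.010
outer loop
vertex -0.758 -2.82 1.656
vertex -0.137 -2.421 -0.314
vertex -1.301 -3.2 0.88
endloop
endfacet
facet normal -0.632 -0.423 0.649
outer loop
vertex -0.758 -2.82 1.656
vertex -1.301 -3.2 0.88
vertex -0.532 -3.739 1.277
endloop
endfacet
facet normal 0.632 0.423 -0.649
outer loop
vertex -0.137 -2.421 -0.314
vertex 0.632 -2.961 0.083
vertex 0.089 -3.34 -0.693
endloop
endfacet
facet normal -0.742 0.091 -0.664
outer loop
vertex -0.137 -2.421 -0.314
vertex 0.089 -3.34 -0.693
vertex -1.301 -3.2 0.88
endloop
endfacet
facet normal -0.742 0.090 -0.664
outer loop
vertex -1.301 -3.2 0.88
vertex 0.089 -3.34 -0.693
vertex -1.074 -4.119 0.501
endloop
endfacet
facet normal -0.632 -0.424 0.649
outer loop
vertex -1.301 -3.2 0.88
vertex -1.074 -4.119 0.501
vertex -0.532 -3.739 1.277
endloop
endfacet
facet normal 0.632 0.423 -0.649
outer loop
vertex 0.089 -3.34 -0.693
vertex 0.632 -2.961 0.083
vertex 0.858 -3.88 -0.296
endloop
endfacet
facet normal -0.179 -0.735 -0.654
outer loop
vertex 0.089 -3.34 -0.693
vertex 0.858 -3.88 -0.296
vertex -1.074 -4.119 0.501
endloop
endfacet
facet normal -0.179 -0.735 -0.654
outer loop
vertex -1.074 -4.119 0.501
vertex 0.858 -3.88 -0.296
vertex -0.305 -4.659 0.898
endloop
endfacet
facet normal -0.632 -0.423 0.649
outer loop
vertex -1.074 -4.119 0.501
vertex -0.305 -4.659 0.898
vertex -0.532 -3.739 1.277
endloop
endfacet
facet normal 0.632 0.423 -0.649
outer loop
vertex 0.858 -3.88 -0.296
vertex 0.632 -2.961 0.083
vertex 1.401 -3.5 0.48
endloop
endfacet
facet normal 0.564 -0.826 0.010
outer loop
vertex 0.858 -3.88 -0.296
vertex 1.401 -3.5 0.48
vertex -0.305 -4.659 0.898
endloop
endfacet
facet normal 0.564 -0.826 0.011
outer loop
vertex -0.305 -4.659 0.898
vertex 1.401 -3.5 0.48
vertex 0.237 -4.279 1.674
endloop
endfacet
facet normal -0.632 -0.423 0.649
outer loop
vertex -0.305 -4.659 0.898
vertex 0.237 -4.279 1.674
vertex -0.532 -3.739 1.277
endloop
endfacet

endsolid


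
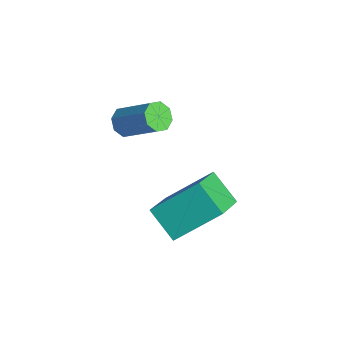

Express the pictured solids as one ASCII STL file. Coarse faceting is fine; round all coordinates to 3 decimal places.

solid 
facet normal -0.663 -0.424 -0.617
outer loop
vertex -0.398 -4.179 -0.502
vertex -0.876 -3.908 -0.175
vertex -0.518 -3.737 -0.677
endloop
endfacet
facet normal 0.708 -0.085 -0.701
outer loop
vertex -0.398 -4.179 -0.502
vertex -0.518 -3.737 -0.677
vertex 0.815 -3.403 0.628
endloop
endfacet
facet normal 0.708 -0.085 -0.701
outer loop
vertex 0.815 -3.403 0.628
vertex -0.518 -3.737 -0.677
vertex 0.695 -2.961 0.453
endloop
endfacet
facet normal 0.662 0.424 0.618
outer loop
vertex 0.815 -3.403 0.628
vertex 0.695 -2.961 0.453
vertex 0.336 -3.132 0.955
endloop
endfacet
facet normal -0.663 -0.424 -0.617
outer loop
vertex -0.518 -3.737 -0.677
vertex -0.876 -3.908 -0.175
vertex -0.848 -3.396 -0.557
endloop
endfacet
facet normal 0.326 0.579 -0.748
outer loop
vertex -0.518 -3.737 -0.677
vertex -0.848 -3.396 -0.557
vertex 0.695 -2.961 0.453
endloop
endfacet
facet normal 0.326 0.579 -0.748
outer loop
vertex 0.695 -2.961 0.453
vertex -0.848 -3.396 -0.557
vertex 0.365 -2.62 0.573
endloop
endfacet
facet normal 0.662 0.424 0.618
outer loop
vertex 0.695 -2.961 0.453
vertex 0.365 -2.62 0.573
vertex 0.336 -3.132 0.955
endloop
endfacet
facet normal -0.663 -0.424 -0.617
outer loop
vertex -0.848 -3.396 -0.557
vertex -0.876 -3.908 -0.175
vertex -1.194 -3.354 -0.214
endloop
endfacet
facet normal -0.244 0.902 -0.357
outer loop
vertex -0.848 -3.396 -0.557
vertex -1.194 -3.354 -0.214
vertex 0.365 -2.62 0.573
endloop
endfacet
facet normal -0.244 0.902 -0.357
outer loop
vertex 0.365 -2.62 0.573
vertex -1.194 -3.354 -0.214
vertex 0.018 -2.578 0.916
endloop
endfacet
facet normal 0.662 0.424 0.618
outer loop
vertex 0.365 -2.62 0.573
vertex 0.018 -2.578 0.916
vertex 0.336 -3.132 0.955
endloop
endfacet
facet normal -0.662 -0.423 -0.619
outer loop
vertex -1.194 -3.354 -0.214
vertex -0.876 -3.908 -0.175
vertex -1.355 -3.637 0.152
endloop
endfacet
facet normal -0.674 0.698 0.243
outer loop
vertex -1.194 -3.354 -0.214
vertex -1.355 -3.637 0.152
vertex 0.018 -2.578 0.916
endloop
endfacet
facet normal -0.674 0.697 0.245
outer loop
vertex 0.018 -2.578 0.916
vertex -1.355 -3.637 0.152
vertex -0.142 -2.861 1.282
endloop
endfacet
facet normal 0.663 0.424 0.617
outer loop
vertex 0.018 -2.578 0.916
vertex -0.142 -2.861 1.282
vertex 0.336 -3.132 0.955
endloop
endfacet
facet normal -0.662 -0.424 -0.618
outer loop
vertex -1.355 -3.637 0.152
vertex -0.876 -3.908 -0.175
vertex -1.235 -4.079 0.327
endloop
endfacet
facet normal -0.708 0.085 0.701
outer loop
vertex -1.355 -3.637 0.152
vertex -1.235 -4.079 0.327
vertex -0.142 -2.861 1.282
endloop
endfacet
facet normal -0.708 0.085 0.701
outer loop
vertex -0.142 -2.861 1.282
vertex -1.235 -4.079 0.327
vertex -0.022 -3.303 1.457
endloop
endfacet
facet normal 0.663 0.424 0.617
outer loop
vertex -0.142 -2.861 1.282
vertex -0.022 -3.303 1.457
vertex 0.336 -3.132 0.955
endloop
endfacet
facet normal -0.662 -0.424 -0.618
outer loop
vertex -1.235 -4.079 0.327
vertex -0.876 -3.908 -0.175
vertex -0.905 -4.42 0.207
endloop
endfacet
facet normal -0.326 -0.579 0.748
outer loop
vertex -1.235 -4.079 0.327
vertex -0.905 -4.42 0.207
vertex -0.022 -3.303 1.457
endloop
endfacet
facet normal -0.326 -0.579 0.748
outer loop
vertex -0.022 -3.303 1.457
vertex -0.905 -4.42 0.207
vertex 0.308 -3.644 1.337
endloop
endfacet
facet normal 0.663 0.424 0.617
outer loop
vertex -0.022 -3.303 1.457
vertex 0.308 -3.644 1.337
vertex 0.336 -3.132 0.955
endloop
endfacet
facet normal -0.662 -0.424 -0.618
outer loop
vertex -0.905 -4.42 0.207
vertex -0.876 -3.908 -0.175
vertex -0.558 -4.462 -0.136
endloop
endfacet
facet normal 0.244 -0.902 0.357
outer loop
vertex -0.905 -4.42 0.207
vertex -0.558 -4.462 -0.136
vertex 0.308 -3.644 1.337
endloop
endfacet
facet normal 0.244 -0.902 0.357
outer loop
vertex 0.308 -3.644 1.337
vertex -0.558 -4.462 -0.136
vertex 0.654 -3.686 0.994
endloop
endfacet
facet normal 0.663 0.424 0.617
outer loop
vertex 0.308 -3.644 1.337
vertex 0.654 -3.686 0.994
vertex 0.336 -3.132 0.955
endloop
endfacet
facet normal -0.663 -0.424 -0.617
outer loop
vertex -0.558 -4.462 -0.136
vertex -0.876 -3.908 -0.175
vertex -0.398 -4.179 -0.502
endloop
endfacet
facet normal 0.674 -0.697 -0.244
outer loop
vertex -0.558 -4.462 -0.136
vertex -0.398 -4.179 -0.502
vertex 0.654 -3.686 0.994
endloop
endfacet
facet normal 0.673 -0.698 -0.244
outer loop
vertex 0.654 -3.686 0.994
vertex -0.398 -4.179 -0.502
vertex 0.815 -3.403 0.628
endloop
endfacet
facet normal 0.662 0.423 0.619
outer loop
vertex 0.654 -3.686 0.994
vertex 0.815 -3.403 0.628
vertex 0.336 -3.132 0.955
endloop
endfacet
facet normal -0.743 -0.286 0.605
outer loop
vertex 3.39 -2.935 -0.088
vertex 2.15 -1.829 -1.088
vertex 2.972 -4.567 -1.375
endloop
endfacet
facet normal 0.639 -0.570 0.516
outer loop
vertex 4.05 -4.151 -2.252
vertex 3.39 -2.935 -0.088
vertex 2.972 -4.567 -1.375
endloop
endfacet
facet normal -0.744 -0.287 0.604
outer loop
vertex 2.972 -4.567 -1.375
vertex 2.15 -1.829 -1.088
vertex 1.732 -3.46 -2.376
endloop
endfacet
facet normal -0.197 -0.770 -0.607
outer loop
vertex 1.732 -3.46 -2.376
vertex 4.05 -4.151 -2.252
vertex 2.972 -4.567 -1.375
endloop
endfacet
facet normal 0.197 0.770 0.607
outer loop
vertex 3.39 -2.935 -0.088
vertex 3.228 -1.413 -1.965
vertex 2.15 -1.829 -1.088
endloop
endfacet
facet normal 0.639 -0.571 0.516
outer loop
vertex 4.468 -2.52 -0.964
vertex 3.39 -2.935 -0.088
vertex 4.05 -4.151 -2.252
endloop
endfacet
facet normal 0.197 0.770 0.607
outer loop
vertex 4.468 -2.52 -0.964
vertex 3.228 -1.413 -1.965
vertex 3.39 -2.935 -0.088
endloop
endfacet
facet normal -0.639 0.571 -0.515
outer loop
vertex 2.15 -1.829 -1.088
vertex 3.228 -1.413 -1.965
vertex 1.732 -3.46 -2.376
endloop
endfacet
facet normal -0.197 -0.770 -0.607
outer loop
vertex 2.81 -3.045 -3.252
vertex 4.05 -4.151 -2.252
vertex 1.732 -3.46 -2.376
endloop
endfacet
facet normal -0.639 0.571 -0.516
outer loop
vertex 1.732 -3.46 -2.376
vertex 3.228 -1.413 -1.965
vertex 2.81 -3.045 -3.252
endloop
endfacet
facet normal 0.743 0.287 -0.604
outer loop
vertex 2.81 -3.045 -3.252
vertex 4.468 -2.52 -0.964
vertex 4.05 -4.151 -2.252
endloop
endfacet
facet normal 0.743 0.286 -0.604
outer loop
vertex 3.228 -1.413 -1.965
vertex 4.468 -2.52 -0.964
vertex 2.81 -3.045 -3.252
endloop
endfacet

endsolid


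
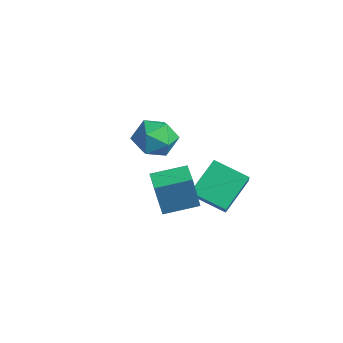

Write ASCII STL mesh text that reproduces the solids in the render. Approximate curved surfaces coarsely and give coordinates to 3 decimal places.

solid 
facet normal -0.946 0.289 0.149
outer loop
vertex 2.626 -3.887 4.885
vertex 3.161 -2.309 5.221
vertex 2.457 -3.399 2.86
endloop
endfacet
facet normal -0.315 -0.928 -0.197
outer loop
vertex 3.479 -3.711 2.699
vertex 2.626 -3.887 4.885
vertex 2.457 -3.399 2.86
endloop
endfacet
facet normal -0.946 0.290 0.148
outer loop
vertex 2.457 -3.399 2.86
vertex 3.161 -2.309 5.221
vertex 2.993 -1.821 3.195
endloop
endfacet
facet normal -0.081 0.233 -0.969
outer loop
vertex 2.993 -1.821 3.195
vertex 3.479 -3.711 2.699
vertex 2.457 -3.399 2.86
endloop
endfacet
facet normal 0.081 -0.234 0.969
outer loop
vertex 2.626 -3.887 4.885
vertex 4.183 -2.621 5.06
vertex 3.161 -2.309 5.221
endloop
endfacet
facet normal -0.315 -0.928 -0.198
outer loop
vertex 3.647 -4.199 4.725
vertex 2.626 -3.887 4.885
vertex 3.479 -3.711 2.699
endloop
endfacet
facet normal 0.081 -0.233 0.969
outer loop
vertex 3.647 -4.199 4.725
vertex 4.183 -2.621 5.06
vertex 2.626 -3.887 4.885
endloop
endfacet
facet normal 0.315 0.928 0.198
outer loop
vertex 3.161 -2.309 5.221
vertex 4.183 -2.621 5.06
vertex 2.993 -1.821 3.195
endloop
endfacet
facet normal -0.080 0.234 -0.969
outer loop
vertex 4.014 -2.133 3.035
vertex 3.479 -3.711 2.699
vertex 2.993 -1.821 3.195
endloop
endfacet
facet normal 0.315 0.928 0.197
outer loop
vertex 2.993 -1.821 3.195
vertex 4.183 -2.621 5.06
vertex 4.014 -2.133 3.035
endloop
endfacet
facet normal 0.946 -0.289 -0.148
outer loop
vertex 4.014 -2.133 3.035
vertex 3.647 -4.199 4.725
vertex 3.479 -3.711 2.699
endloop
endfacet
facet normal 0.946 -0.290 -0.149
outer loop
vertex 4.183 -2.621 5.06
vertex 3.647 -4.199 4.725
vertex 4.014 -2.133 3.035
endloop
endfacet
facet normal -0.826 0.529 -0.195
outer loop
vertex -2.762 -0.266 2.403
vertex -3.423 -1.073 3.014
vertex -2.949 -0.12 3.588
endloop
endfacet
facet normal -0.254 0.954 -0.158
outer loop
vertex -2.762 -0.266 2.403
vertex -2.949 -0.12 3.588
vertex -1.855 0.093 3.118
endloop
endfacet
facet normal 0.218 0.733 -0.645
outer loop
vertex -2.762 -0.266 2.403
vertex -1.855 0.093 3.118
vertex -1.654 -0.728 2.253
endloop
endfacet
facet normal -0.062 0.171 -0.983
outer loop
vertex -2.762 -0.266 2.403
vertex -1.654 -0.728 2.253
vertex -2.623 -1.448 2.189
endloop
endfacet
facet normal -0.707 0.045 -0.706
outer loop
vertex -2.762 -0.266 2.403
vertex -2.623 -1.448 2.189
vertex -3.423 -1.073 3.014
endloop
endfacet
facet normal 0.040 0.872 0.488
outer loop
vertex -1.855 0.093 3.118
vertex -2.949 -0.12 3.588
vertex -1.957 -0.492 4.171
endloop
endfacet
facet normal -0.886 0.184 0.426
outer loop
vertex -2.949 -0.12 3.588
vertex -3.423 -1.073 3.014
vertex -2.926 -1.212 4.107
endloop
endfacet
facet normal -0.693 -0.599 -0.400
outer loop
vertex -3.423 -1.073 3.014
vertex -2.623 -1.448 2.189
vertex -2.725 -2.033 3.242
endloop
endfacet
facet normal 0.350 -0.396 -0.849
outer loop
vertex -2.623 -1.448 2.189
vertex -1.654 -0.728 2.253
vertex -1.631 -1.82 2.772
endloop
endfacet
facet normal 0.804 0.513 -0.300
outer loop
vertex -1.654 -0.728 2.253
vertex -1.855 0.093 3.118
vertex -1.157 -0.867 3.346
endloop
endfacet
facet normal 0.062 -0.171 0.983
outer loop
vertex -1.818 -1.674 3.957
vertex -1.957 -0.492 4.171
vertex -2.926 -1.212 4.107
endloop
endfacet
facet normal -0.218 -0.733 0.645
outer loop
vertex -1.818 -1.674 3.957
vertex -2.926 -1.212 4.107
vertex -2.725 -2.033 3.242
endloop
endfacet
facet normal 0.254 -0.954 0.158
outer loop
vertex -1.818 -1.674 3.957
vertex -2.725 -2.033 3.242
vertex -1.631 -1.82 2.772
endloop
endfacet
facet normal 0.826 -0.529 0.195
outer loop
vertex -1.818 -1.674 3.957
vertex -1.631 -1.82 2.772
vertex -1.157 -0.867 3.346
endloop
endfacet
facet normal 0.707 -0.045 0.706
outer loop
vertex -1.818 -1.674 3.957
vertex -1.157 -0.867 3.346
vertex -1.957 -0.492 4.171
endloop
endfacet
facet normal -0.350 0.396 0.849
outer loop
vertex -2.926 -1.212 4.107
vertex -1.957 -0.492 4.171
vertex -2.949 -0.12 3.588
endloop
endfacet
facet normal -0.804 -0.513 0.300
outer loop
vertex -2.725 -2.033 3.242
vertex -2.926 -1.212 4.107
vertex -3.423 -1.073 3.014
endloop
endfacet
facet normal -0.040 -0.872 -0.488
outer loop
vertex -1.631 -1.82 2.772
vertex -2.725 -2.033 3.242
vertex -2.623 -1.448 2.189
endloop
endfacet
facet normal 0.886 -0.184 -0.426
outer loop
vertex -1.157 -0.867 3.346
vertex -1.631 -1.82 2.772
vertex -1.654 -0.728 2.253
endloop
endfacet
facet normal 0.693 0.599 0.400
outer loop
vertex -1.957 -0.492 4.171
vertex -1.157 -0.867 3.346
vertex -1.855 0.093 3.118
endloop
endfacet
facet normal -0.730 -0.574 0.373
outer loop
vertex 2.469 -1.764 2.782
vertex 1.963 -0.27 4.091
vertex 1.174 -1.005 1.415
endloop
endfacet
facet normal 0.247 -0.729 -0.638
outer loop
vertex 2.517 0.05 0.729
vertex 2.469 -1.764 2.782
vertex 1.174 -1.005 1.415
endloop
endfacet
facet normal -0.730 -0.573 0.373
outer loop
vertex 1.174 -1.005 1.415
vertex 1.963 -0.27 4.091
vertex 0.669 0.489 2.724
endloop
endfacet
facet normal -0.638 0.374 -0.673
outer loop
vertex 0.669 0.489 2.724
vertex 2.517 0.05 0.729
vertex 1.174 -1.005 1.415
endloop
endfacet
facet normal 0.638 -0.374 0.673
outer loop
vertex 2.469 -1.764 2.782
vertex 3.306 0.785 3.405
vertex 1.963 -0.27 4.091
endloop
endfacet
facet normal 0.247 -0.729 -0.638
outer loop
vertex 3.811 -0.709 2.096
vertex 2.469 -1.764 2.782
vertex 2.517 0.05 0.729
endloop
endfacet
facet normal 0.638 -0.374 0.673
outer loop
vertex 3.811 -0.709 2.096
vertex 3.306 0.785 3.405
vertex 2.469 -1.764 2.782
endloop
endfacet
facet normal -0.247 0.729 0.638
outer loop
vertex 1.963 -0.27 4.091
vertex 3.306 0.785 3.405
vertex 0.669 0.489 2.724
endloop
endfacet
facet normal -0.638 0.374 -0.673
outer loop
vertex 2.011 1.544 2.038
vertex 2.517 0.05 0.729
vertex 0.669 0.489 2.724
endloop
endfacet
facet normal -0.247 0.729 0.638
outer loop
vertex 0.669 0.489 2.724
vertex 3.306 0.785 3.405
vertex 2.011 1.544 2.038
endloop
endfacet
facet normal 0.730 0.573 -0.372
outer loop
vertex 2.011 1.544 2.038
vertex 3.811 -0.709 2.096
vertex 2.517 0.05 0.729
endloop
endfacet
facet normal 0.730 0.573 -0.373
outer loop
vertex 3.306 0.785 3.405
vertex 3.811 -0.709 2.096
vertex 2.011 1.544 2.038
endloop
endfacet

endsolid


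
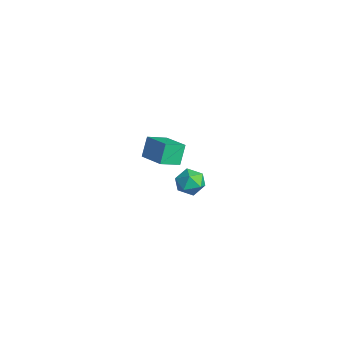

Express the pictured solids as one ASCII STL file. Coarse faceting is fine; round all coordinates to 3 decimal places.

solid 
facet normal -0.494 0.658 0.568
outer loop
vertex -2.539 2.05 -2.623
vertex -2.51 1.513 -1.976
vertex -1.892 2.072 -2.086
endloop
endfacet
facet normal -0.098 0.992 0.077
outer loop
vertex -2.539 2.05 -2.623
vertex -1.892 2.072 -2.086
vertex -1.756 2.15 -2.913
endloop
endfacet
facet normal -0.307 0.765 -0.566
outer loop
vertex -2.539 2.05 -2.623
vertex -1.756 2.15 -2.913
vertex -2.291 1.639 -3.313
endloop
endfacet
facet normal -0.832 0.291 -0.472
outer loop
vertex -2.539 2.05 -2.623
vertex -2.291 1.639 -3.313
vertex -2.757 1.245 -2.735
endloop
endfacet
facet normal -0.947 0.225 0.229
outer loop
vertex -2.539 2.05 -2.623
vertex -2.757 1.245 -2.735
vertex -2.51 1.513 -1.976
endloop
endfacet
facet normal 0.581 0.796 0.171
outer loop
vertex -1.756 2.15 -2.913
vertex -1.892 2.072 -2.086
vertex -1.243 1.675 -2.445
endloop
endfacet
facet normal -0.058 0.254 0.965
outer loop
vertex -1.892 2.072 -2.086
vertex -2.51 1.513 -1.976
vertex -1.709 1.281 -1.867
endloop
endfacet
facet normal -0.792 -0.446 0.416
outer loop
vertex -2.51 1.513 -1.976
vertex -2.757 1.245 -2.735
vertex -2.244 0.77 -2.267
endloop
endfacet
facet normal -0.606 -0.339 -0.720
outer loop
vertex -2.757 1.245 -2.735
vertex -2.291 1.639 -3.313
vertex -2.108 0.848 -3.094
endloop
endfacet
facet normal 0.242 0.428 -0.871
outer loop
vertex -2.291 1.639 -3.313
vertex -1.756 2.15 -2.913
vertex -1.49 1.407 -3.204
endloop
endfacet
facet normal 0.832 -0.291 0.472
outer loop
vertex -1.461 0.87 -2.557
vertex -1.243 1.675 -2.445
vertex -1.709 1.281 -1.867
endloop
endfacet
facet normal 0.307 -0.765 0.566
outer loop
vertex -1.461 0.87 -2.557
vertex -1.709 1.281 -1.867
vertex -2.244 0.77 -2.267
endloop
endfacet
facet normal 0.098 -0.992 -0.077
outer loop
vertex -1.461 0.87 -2.557
vertex -2.244 0.77 -2.267
vertex -2.108 0.848 -3.094
endloop
endfacet
facet normal 0.494 -0.658 -0.568
outer loop
vertex -1.461 0.87 -2.557
vertex -2.108 0.848 -3.094
vertex -1.49 1.407 -3.204
endloop
endfacet
facet normal 0.947 -0.225 -0.229
outer loop
vertex -1.461 0.87 -2.557
vertex -1.49 1.407 -3.204
vertex -1.243 1.675 -2.445
endloop
endfacet
facet normal 0.606 0.339 0.720
outer loop
vertex -1.709 1.281 -1.867
vertex -1.243 1.675 -2.445
vertex -1.892 2.072 -2.086
endloop
endfacet
facet normal -0.242 -0.428 0.871
outer loop
vertex -2.244 0.77 -2.267
vertex -1.709 1.281 -1.867
vertex -2.51 1.513 -1.976
endloop
endfacet
facet normal -0.581 -0.796 -0.171
outer loop
vertex -2.108 0.848 -3.094
vertex -2.244 0.77 -2.267
vertex -2.757 1.245 -2.735
endloop
endfacet
facet normal 0.058 -0.254 -0.965
outer loop
vertex -1.49 1.407 -3.204
vertex -2.108 0.848 -3.094
vertex -2.291 1.639 -3.313
endloop
endfacet
facet normal 0.792 0.446 -0.416
outer loop
vertex -1.243 1.675 -2.445
vertex -1.49 1.407 -3.204
vertex -1.756 2.15 -2.913
endloop
endfacet
facet normal -0.341 0.388 0.856
outer loop
vertex 0.785 -1.95 4.123
vertex 2.093 -1.615 4.493
vertex 0.668 -0.935 3.617
endloop
endfacet
facet normal -0.934 -0.239 -0.264
outer loop
vertex 1.047 -1.365 2.667
vertex 0.785 -1.95 4.123
vertex 0.668 -0.935 3.617
endloop
endfacet
facet normal -0.341 0.388 0.856
outer loop
vertex 0.668 -0.935 3.617
vertex 2.093 -1.615 4.493
vertex 1.976 -0.6 3.987
endloop
endfacet
facet normal -0.102 0.890 -0.444
outer loop
vertex 1.976 -0.6 3.987
vertex 1.047 -1.365 2.667
vertex 0.668 -0.935 3.617
endloop
endfacet
facet normal 0.102 -0.890 0.444
outer loop
vertex 0.785 -1.95 4.123
vertex 2.472 -2.045 3.543
vertex 2.093 -1.615 4.493
endloop
endfacet
facet normal -0.934 -0.239 -0.264
outer loop
vertex 1.164 -2.38 3.173
vertex 0.785 -1.95 4.123
vertex 1.047 -1.365 2.667
endloop
endfacet
facet normal 0.102 -0.890 0.444
outer loop
vertex 1.164 -2.38 3.173
vertex 2.472 -2.045 3.543
vertex 0.785 -1.95 4.123
endloop
endfacet
facet normal 0.934 0.239 0.264
outer loop
vertex 2.093 -1.615 4.493
vertex 2.472 -2.045 3.543
vertex 1.976 -0.6 3.987
endloop
endfacet
facet normal -0.102 0.890 -0.444
outer loop
vertex 2.355 -1.03 3.037
vertex 1.047 -1.365 2.667
vertex 1.976 -0.6 3.987
endloop
endfacet
facet normal 0.934 0.239 0.264
outer loop
vertex 1.976 -0.6 3.987
vertex 2.472 -2.045 3.543
vertex 2.355 -1.03 3.037
endloop
endfacet
facet normal 0.341 -0.388 -0.856
outer loop
vertex 2.355 -1.03 3.037
vertex 1.164 -2.38 3.173
vertex 1.047 -1.365 2.667
endloop
endfacet
facet normal 0.341 -0.388 -0.856
outer loop
vertex 2.472 -2.045 3.543
vertex 1.164 -2.38 3.173
vertex 2.355 -1.03 3.037
endloop
endfacet

endsolid


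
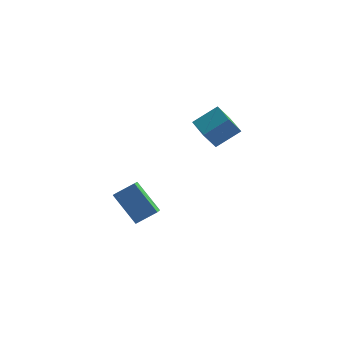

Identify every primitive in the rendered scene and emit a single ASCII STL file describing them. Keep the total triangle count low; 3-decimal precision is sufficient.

solid 
facet normal -0.761 -0.385 -0.521
outer loop
vertex -2.604 1.528 -2.341
vertex -2.696 2.429 -2.873
vertex -1.358 0.869 -3.674
endloop
endfacet
facet normal 0.087 -0.858 0.506
outer loop
vertex -0.444 1.331 -3.047
vertex -2.604 1.528 -2.341
vertex -1.358 0.869 -3.674
endloop
endfacet
facet normal -0.761 -0.385 -0.522
outer loop
vertex -1.358 0.869 -3.674
vertex -2.696 2.429 -2.873
vertex -1.449 1.77 -4.205
endloop
endfacet
facet normal 0.643 -0.340 -0.687
outer loop
vertex -1.449 1.77 -4.205
vertex -0.444 1.331 -3.047
vertex -1.358 0.869 -3.674
endloop
endfacet
facet normal -0.643 0.340 0.687
outer loop
vertex -2.604 1.528 -2.341
vertex -1.782 2.891 -2.246
vertex -2.696 2.429 -2.873
endloop
endfacet
facet normal 0.087 -0.858 0.506
outer loop
vertex -1.691 1.99 -1.715
vertex -2.604 1.528 -2.341
vertex -0.444 1.331 -3.047
endloop
endfacet
facet normal -0.643 0.340 0.687
outer loop
vertex -1.691 1.99 -1.715
vertex -1.782 2.891 -2.246
vertex -2.604 1.528 -2.341
endloop
endfacet
facet normal -0.087 0.858 -0.506
outer loop
vertex -2.696 2.429 -2.873
vertex -1.782 2.891 -2.246
vertex -1.449 1.77 -4.205
endloop
endfacet
facet normal 0.643 -0.340 -0.687
outer loop
vertex -0.536 2.232 -3.579
vertex -0.444 1.331 -3.047
vertex -1.449 1.77 -4.205
endloop
endfacet
facet normal -0.087 0.858 -0.506
outer loop
vertex -1.449 1.77 -4.205
vertex -1.782 2.891 -2.246
vertex -0.536 2.232 -3.579
endloop
endfacet
facet normal 0.761 0.386 0.522
outer loop
vertex -0.536 2.232 -3.579
vertex -1.691 1.99 -1.715
vertex -0.444 1.331 -3.047
endloop
endfacet
facet normal 0.762 0.384 0.522
outer loop
vertex -1.782 2.891 -2.246
vertex -1.691 1.99 -1.715
vertex -0.536 2.232 -3.579
endloop
endfacet
facet normal -0.389 -0.389 0.835
outer loop
vertex 2.724 1.982 3.378
vertex 2.002 2.97 3.502
vertex 1.695 1.328 2.594
endloop
endfacet
facet normal 0.587 -0.803 -0.100
outer loop
vertex 2.178 1.81 1.558
vertex 2.724 1.982 3.378
vertex 1.695 1.328 2.594
endloop
endfacet
facet normal -0.390 -0.389 0.835
outer loop
vertex 1.695 1.328 2.594
vertex 2.002 2.97 3.502
vertex 0.973 2.316 2.717
endloop
endfacet
facet normal -0.710 -0.451 -0.541
outer loop
vertex 0.973 2.316 2.717
vertex 2.178 1.81 1.558
vertex 1.695 1.328 2.594
endloop
endfacet
facet normal 0.710 0.451 0.541
outer loop
vertex 2.724 1.982 3.378
vertex 2.485 3.452 2.466
vertex 2.002 2.97 3.502
endloop
endfacet
facet normal 0.587 -0.803 -0.100
outer loop
vertex 3.207 2.464 2.343
vertex 2.724 1.982 3.378
vertex 2.178 1.81 1.558
endloop
endfacet
facet normal 0.710 0.451 0.541
outer loop
vertex 3.207 2.464 2.343
vertex 2.485 3.452 2.466
vertex 2.724 1.982 3.378
endloop
endfacet
facet normal -0.587 0.803 0.100
outer loop
vertex 2.002 2.97 3.502
vertex 2.485 3.452 2.466
vertex 0.973 2.316 2.717
endloop
endfacet
facet normal -0.710 -0.451 -0.541
outer loop
vertex 1.456 2.798 1.682
vertex 2.178 1.81 1.558
vertex 0.973 2.316 2.717
endloop
endfacet
facet normal -0.587 0.803 0.100
outer loop
vertex 0.973 2.316 2.717
vertex 2.485 3.452 2.466
vertex 1.456 2.798 1.682
endloop
endfacet
facet normal 0.389 0.389 -0.835
outer loop
vertex 1.456 2.798 1.682
vertex 3.207 2.464 2.343
vertex 2.178 1.81 1.558
endloop
endfacet
facet normal 0.389 0.389 -0.835
outer loop
vertex 2.485 3.452 2.466
vertex 3.207 2.464 2.343
vertex 1.456 2.798 1.682
endloop
endfacet

endsolid


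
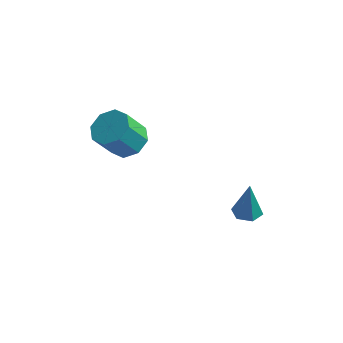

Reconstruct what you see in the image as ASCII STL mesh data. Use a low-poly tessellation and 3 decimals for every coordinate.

solid 
facet normal -0.037 -0.031 -0.999
outer loop
vertex 4.276 -0.249 -3.67
vertex 3.903 0.168 -3.669
vertex 4.451 0.282 -3.693
endloop
endfacet
facet normal 0.912 -0.288 0.291
outer loop
vertex 4.276 -0.249 -3.67
vertex 4.451 0.282 -3.693
vertex 3.957 0.212 -2.211
endloop
endfacet
facet normal -0.038 -0.029 -0.999
outer loop
vertex 4.451 0.282 -3.693
vertex 3.903 0.168 -3.669
vertex 4.078 0.7 -3.691
endloop
endfacet
facet normal 0.719 0.640 0.270
outer loop
vertex 4.451 0.282 -3.693
vertex 4.078 0.7 -3.691
vertex 3.957 0.212 -2.211
endloop
endfacet
facet normal -0.036 -0.030 -0.999
outer loop
vertex 4.078 0.7 -3.691
vertex 3.903 0.168 -3.669
vertex 3.531 0.586 -3.668
endloop
endfacet
facet normal -0.183 0.938 0.294
outer loop
vertex 4.078 0.7 -3.691
vertex 3.531 0.586 -3.668
vertex 3.957 0.212 -2.211
endloop
endfacet
facet normal -0.036 -0.030 -0.999
outer loop
vertex 3.531 0.586 -3.668
vertex 3.903 0.168 -3.669
vertex 3.356 0.054 -3.646
endloop
endfacet
facet normal -0.890 0.307 0.339
outer loop
vertex 3.531 0.586 -3.668
vertex 3.356 0.054 -3.646
vertex 3.957 0.212 -2.211
endloop
endfacet
facet normal -0.036 -0.030 -0.999
outer loop
vertex 3.356 0.054 -3.646
vertex 3.903 0.168 -3.669
vertex 3.729 -0.363 -3.647
endloop
endfacet
facet normal -0.695 -0.623 0.360
outer loop
vertex 3.356 0.054 -3.646
vertex 3.729 -0.363 -3.647
vertex 3.957 0.212 -2.211
endloop
endfacet
facet normal -0.036 -0.030 -0.999
outer loop
vertex 3.729 -0.363 -3.647
vertex 3.903 0.168 -3.669
vertex 4.276 -0.249 -3.67
endloop
endfacet
facet normal 0.206 -0.919 0.335
outer loop
vertex 3.729 -0.363 -3.647
vertex 4.276 -0.249 -3.67
vertex 3.957 0.212 -2.211
endloop
endfacet
facet normal 0.320 0.454 -0.832
outer loop
vertex 0.334 -0.335 0.076
vertex -0.092 -0.815 -0.35
vertex -0.21 -0.129 -0.021
endloop
endfacet
facet normal 0.216 0.819 0.531
outer loop
vertex 0.334 -0.335 0.076
vertex -0.21 -0.129 -0.021
vertex -0.083 -0.926 1.157
endloop
endfacet
facet normal 0.216 0.819 0.531
outer loop
vertex -0.083 -0.926 1.157
vertex -0.21 -0.129 -0.021
vertex -0.626 -0.72 1.06
endloop
endfacet
facet normal -0.321 -0.455 0.830
outer loop
vertex -0.083 -0.926 1.157
vertex -0.626 -0.72 1.06
vertex -0.508 -1.405 0.73
endloop
endfacet
facet normal 0.320 0.454 -0.832
outer loop
vertex -0.21 -0.129 -0.021
vertex -0.092 -0.815 -0.35
vertex -0.684 -0.324 -0.31
endloop
endfacet
facet normal -0.499 0.827 0.260
outer loop
vertex -0.21 -0.129 -0.021
vertex -0.684 -0.324 -0.31
vertex -0.626 -0.72 1.06
endloop
endfacet
facet normal -0.498 0.827 0.260
outer loop
vertex -0.626 -0.72 1.06
vertex -0.684 -0.324 -0.31
vertex -1.101 -0.915 0.77
endloop
endfacet
facet normal -0.320 -0.455 0.831
outer loop
vertex -0.626 -0.72 1.06
vertex -1.101 -0.915 0.77
vertex -0.508 -1.405 0.73
endloop
endfacet
facet normal 0.321 0.455 -0.830
outer loop
vertex -0.684 -0.324 -0.31
vertex -0.092 -0.815 -0.35
vertex -0.811 -0.807 -0.624
endloop
endfacet
facet normal -0.922 0.350 -0.165
outer loop
vertex -0.684 -0.324 -0.31
vertex -0.811 -0.807 -0.624
vertex -1.101 -0.915 0.77
endloop
endfacet
facet normal -0.922 0.349 -0.165
outer loop
vertex -1.101 -0.915 0.77
vertex -0.811 -0.807 -0.624
vertex -1.228 -1.398 0.457
endloop
endfacet
facet normal -0.320 -0.455 0.831
outer loop
vertex -1.101 -0.915 0.77
vertex -1.228 -1.398 0.457
vertex -0.508 -1.405 0.73
endloop
endfacet
facet normal 0.322 0.455 -0.830
outer loop
vertex -0.811 -0.807 -0.624
vertex -0.092 -0.815 -0.35
vertex -0.517 -1.294 -0.777
endloop
endfacet
facet normal -0.805 -0.332 -0.492
outer loop
vertex -0.811 -0.807 -0.624
vertex -0.517 -1.294 -0.777
vertex -1.228 -1.398 0.457
endloop
endfacet
facet normal -0.805 -0.332 -0.492
outer loop
vertex -1.228 -1.398 0.457
vertex -0.517 -1.294 -0.777
vertex -0.934 -1.885 0.304
endloop
endfacet
facet normal -0.320 -0.454 0.832
outer loop
vertex -1.228 -1.398 0.457
vertex -0.934 -1.885 0.304
vertex -0.508 -1.405 0.73
endloop
endfacet
facet normal 0.321 0.455 -0.830
outer loop
vertex -0.517 -1.294 -0.777
vertex -0.092 -0.815 -0.35
vertex 0.026 -1.5 -0.68
endloop
endfacet
facet normal -0.216 -0.819 -0.531
outer loop
vertex -0.517 -1.294 -0.777
vertex 0.026 -1.5 -0.68
vertex -0.934 -1.885 0.304
endloop
endfacet
facet normal -0.216 -0.819 -0.531
outer loop
vertex -0.934 -1.885 0.304
vertex 0.026 -1.5 -0.68
vertex -0.39 -2.091 0.401
endloop
endfacet
facet normal -0.320 -0.454 0.832
outer loop
vertex -0.934 -1.885 0.304
vertex -0.39 -2.091 0.401
vertex -0.508 -1.405 0.73
endloop
endfacet
facet normal 0.320 0.455 -0.831
outer loop
vertex 0.026 -1.5 -0.68
vertex -0.092 -0.815 -0.35
vertex 0.501 -1.305 -0.39
endloop
endfacet
facet normal 0.498 -0.827 -0.260
outer loop
vertex 0.026 -1.5 -0.68
vertex 0.501 -1.305 -0.39
vertex -0.39 -2.091 0.401
endloop
endfacet
facet normal 0.499 -0.827 -0.260
outer loop
vertex -0.39 -2.091 0.401
vertex 0.501 -1.305 -0.39
vertex 0.084 -1.896 0.69
endloop
endfacet
facet normal -0.320 -0.454 0.832
outer loop
vertex -0.39 -2.091 0.401
vertex 0.084 -1.896 0.69
vertex -0.508 -1.405 0.73
endloop
endfacet
facet normal 0.320 0.455 -0.831
outer loop
vertex 0.501 -1.305 -0.39
vertex -0.092 -0.815 -0.35
vertex 0.628 -0.822 -0.077
endloop
endfacet
facet normal 0.922 -0.349 0.165
outer loop
vertex 0.501 -1.305 -0.39
vertex 0.628 -0.822 -0.077
vertex 0.084 -1.896 0.69
endloop
endfacet
facet normal 0.922 -0.350 0.165
outer loop
vertex 0.084 -1.896 0.69
vertex 0.628 -0.822 -0.077
vertex 0.211 -1.413 1.004
endloop
endfacet
facet normal -0.321 -0.455 0.830
outer loop
vertex 0.084 -1.896 0.69
vertex 0.211 -1.413 1.004
vertex -0.508 -1.405 0.73
endloop
endfacet
facet normal 0.320 0.454 -0.832
outer loop
vertex 0.628 -0.822 -0.077
vertex -0.092 -0.815 -0.35
vertex 0.334 -0.335 0.076
endloop
endfacet
facet normal 0.805 0.332 0.492
outer loop
vertex 0.628 -0.822 -0.077
vertex 0.334 -0.335 0.076
vertex 0.211 -1.413 1.004
endloop
endfacet
facet normal 0.805 0.332 0.492
outer loop
vertex 0.211 -1.413 1.004
vertex 0.334 -0.335 0.076
vertex -0.083 -0.926 1.157
endloop
endfacet
facet normal -0.322 -0.455 0.830
outer loop
vertex 0.211 -1.413 1.004
vertex -0.083 -0.926 1.157
vertex -0.508 -1.405 0.73
endloop
endfacet

endsolid
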